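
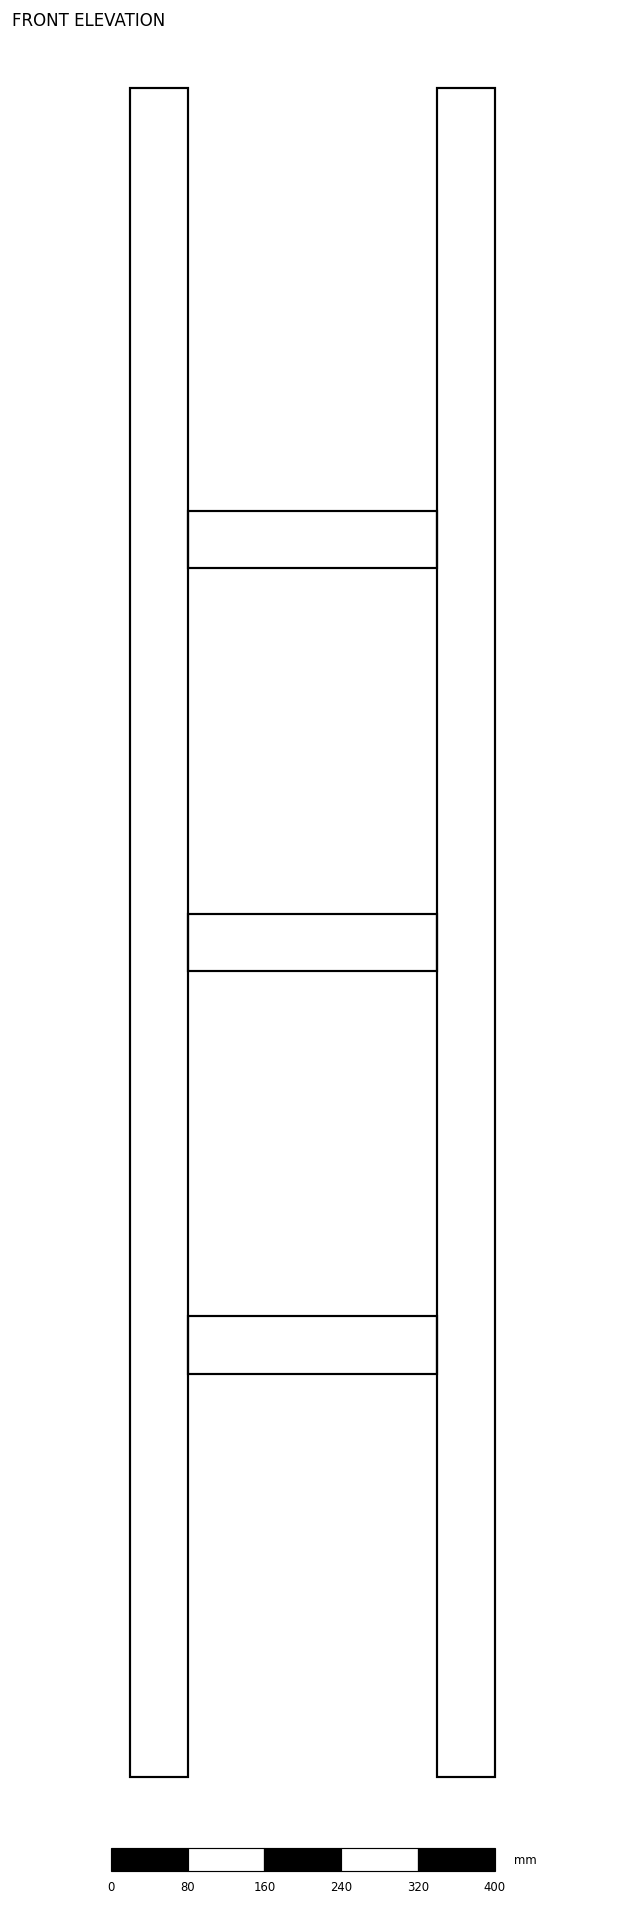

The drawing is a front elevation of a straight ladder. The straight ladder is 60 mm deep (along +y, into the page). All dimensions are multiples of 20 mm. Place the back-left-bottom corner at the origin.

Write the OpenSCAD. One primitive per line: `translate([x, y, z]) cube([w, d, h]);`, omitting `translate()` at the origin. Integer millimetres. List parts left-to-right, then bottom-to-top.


cube([60, 60, 1760]);
translate([60, 0, 420]) cube([260, 60, 60]);
translate([60, 0, 840]) cube([260, 60, 60]);
translate([60, 0, 1260]) cube([260, 60, 60]);
translate([320, 0, 0]) cube([60, 60, 1760]);


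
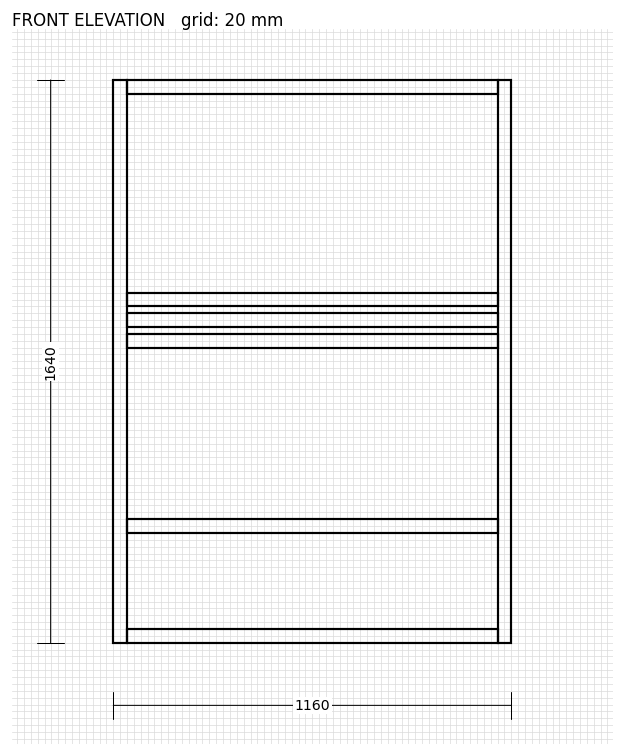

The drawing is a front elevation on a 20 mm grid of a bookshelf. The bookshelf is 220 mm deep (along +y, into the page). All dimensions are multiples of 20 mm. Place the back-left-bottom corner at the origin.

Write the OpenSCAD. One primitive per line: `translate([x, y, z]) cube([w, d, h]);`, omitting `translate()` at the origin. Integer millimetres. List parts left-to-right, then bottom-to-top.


cube([40, 220, 1640]);
translate([40, 0, 0]) cube([1080, 220, 40]);
translate([40, 0, 320]) cube([1080, 220, 40]);
translate([40, 0, 860]) cube([1080, 220, 40]);
translate([40, 0, 920]) cube([1080, 220, 40]);
translate([40, 0, 980]) cube([1080, 220, 40]);
translate([40, 0, 1600]) cube([1080, 220, 40]);
translate([1120, 0, 0]) cube([40, 220, 1640]);


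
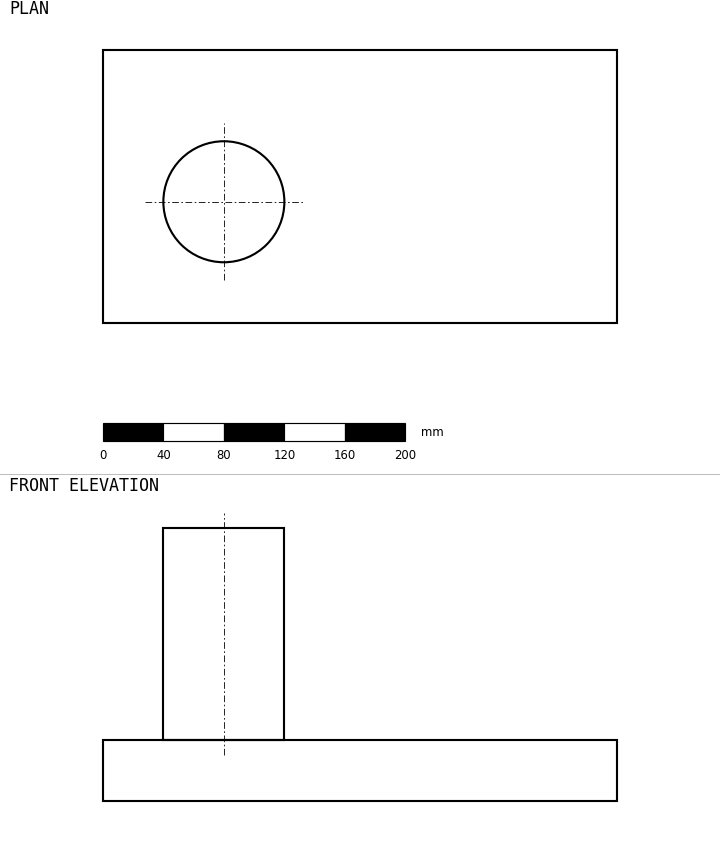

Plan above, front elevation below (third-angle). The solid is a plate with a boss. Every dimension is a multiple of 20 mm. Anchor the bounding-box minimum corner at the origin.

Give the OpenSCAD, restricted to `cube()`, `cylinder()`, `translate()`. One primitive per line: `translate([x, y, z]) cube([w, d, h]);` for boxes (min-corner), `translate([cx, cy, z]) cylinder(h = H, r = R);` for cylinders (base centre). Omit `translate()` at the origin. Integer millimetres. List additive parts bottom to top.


cube([340, 180, 40]);
translate([80, 80, 40]) cylinder(h = 140, r = 40);


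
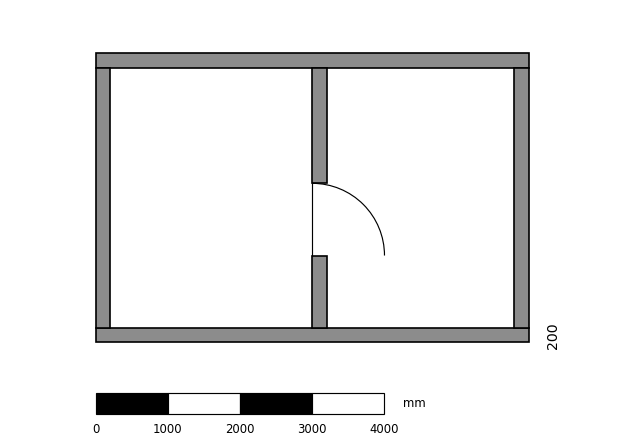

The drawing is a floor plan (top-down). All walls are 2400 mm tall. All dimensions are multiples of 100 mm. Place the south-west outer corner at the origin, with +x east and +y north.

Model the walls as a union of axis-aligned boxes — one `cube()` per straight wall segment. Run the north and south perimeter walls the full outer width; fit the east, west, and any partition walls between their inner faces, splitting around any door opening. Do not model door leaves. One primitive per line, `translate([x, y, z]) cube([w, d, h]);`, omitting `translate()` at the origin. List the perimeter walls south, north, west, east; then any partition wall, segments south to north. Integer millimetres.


cube([6000, 200, 2400]);
translate([0, 3800, 0]) cube([6000, 200, 2400]);
translate([0, 200, 0]) cube([200, 3600, 2400]);
translate([5800, 200, 0]) cube([200, 3600, 2400]);
translate([3000, 200, 0]) cube([200, 1000, 2400]);
translate([3000, 2200, 0]) cube([200, 1600, 2400]);


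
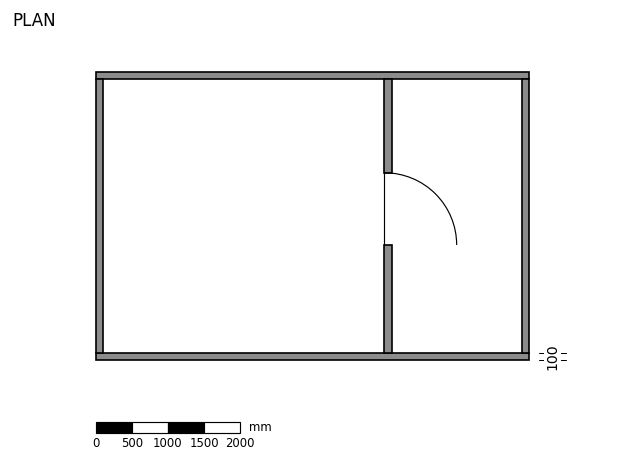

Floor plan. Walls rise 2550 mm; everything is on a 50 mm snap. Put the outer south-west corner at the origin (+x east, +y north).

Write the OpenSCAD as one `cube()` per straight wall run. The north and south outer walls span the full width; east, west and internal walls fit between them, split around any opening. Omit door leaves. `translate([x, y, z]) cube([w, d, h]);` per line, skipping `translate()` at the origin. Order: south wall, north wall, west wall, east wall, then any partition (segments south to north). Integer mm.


cube([6000, 100, 2550]);
translate([0, 3900, 0]) cube([6000, 100, 2550]);
translate([0, 100, 0]) cube([100, 3800, 2550]);
translate([5900, 100, 0]) cube([100, 3800, 2550]);
translate([4000, 100, 0]) cube([100, 1500, 2550]);
translate([4000, 2600, 0]) cube([100, 1300, 2550]);


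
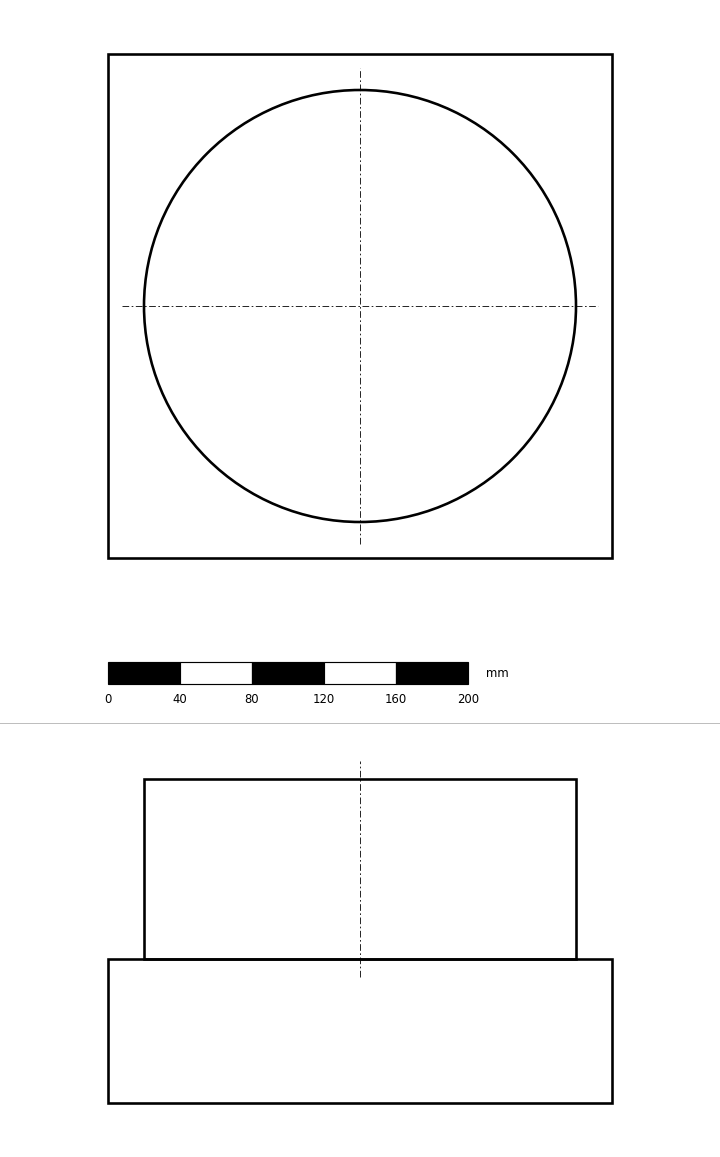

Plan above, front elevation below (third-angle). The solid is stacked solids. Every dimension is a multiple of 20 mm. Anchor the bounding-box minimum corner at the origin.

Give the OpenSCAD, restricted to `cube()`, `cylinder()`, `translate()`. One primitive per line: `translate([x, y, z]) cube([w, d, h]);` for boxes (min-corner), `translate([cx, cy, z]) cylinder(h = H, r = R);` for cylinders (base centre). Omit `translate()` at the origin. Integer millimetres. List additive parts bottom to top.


cube([280, 280, 80]);
translate([140, 140, 80]) cylinder(h = 100, r = 120);


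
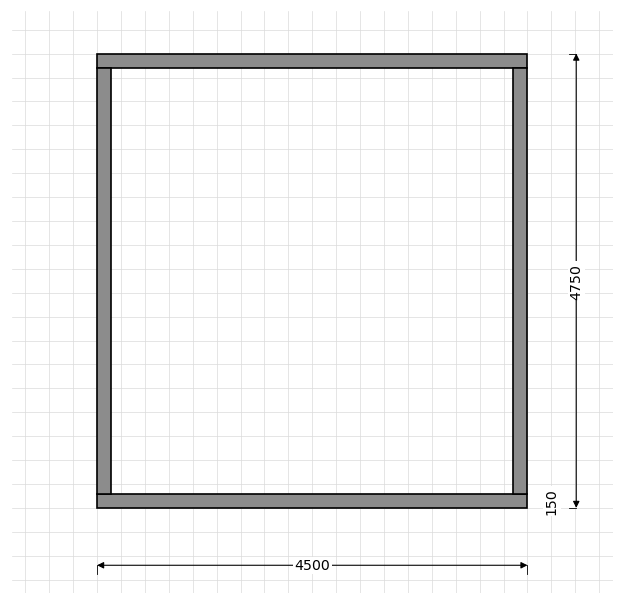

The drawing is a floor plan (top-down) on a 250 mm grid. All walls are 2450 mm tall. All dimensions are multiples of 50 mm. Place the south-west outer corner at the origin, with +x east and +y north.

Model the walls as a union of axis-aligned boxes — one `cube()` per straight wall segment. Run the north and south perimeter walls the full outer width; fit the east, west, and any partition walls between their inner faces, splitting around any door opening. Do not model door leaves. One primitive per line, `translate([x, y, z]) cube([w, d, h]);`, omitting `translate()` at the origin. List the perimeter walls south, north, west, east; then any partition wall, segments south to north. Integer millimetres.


cube([4500, 150, 2450]);
translate([0, 4600, 0]) cube([4500, 150, 2450]);
translate([0, 150, 0]) cube([150, 4450, 2450]);
translate([4350, 150, 0]) cube([150, 4450, 2450]);


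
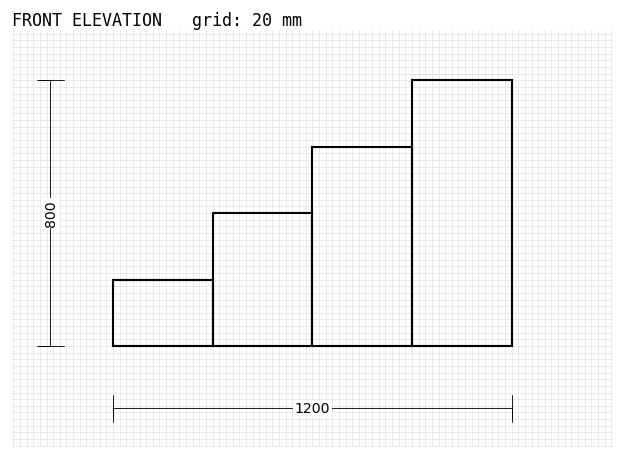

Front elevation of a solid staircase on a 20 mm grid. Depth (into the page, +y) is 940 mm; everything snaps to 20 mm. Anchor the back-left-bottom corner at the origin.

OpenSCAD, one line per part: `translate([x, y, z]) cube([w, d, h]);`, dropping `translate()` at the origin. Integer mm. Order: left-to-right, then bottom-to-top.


cube([300, 940, 200]);
translate([300, 0, 0]) cube([300, 940, 400]);
translate([600, 0, 0]) cube([300, 940, 600]);
translate([900, 0, 0]) cube([300, 940, 800]);


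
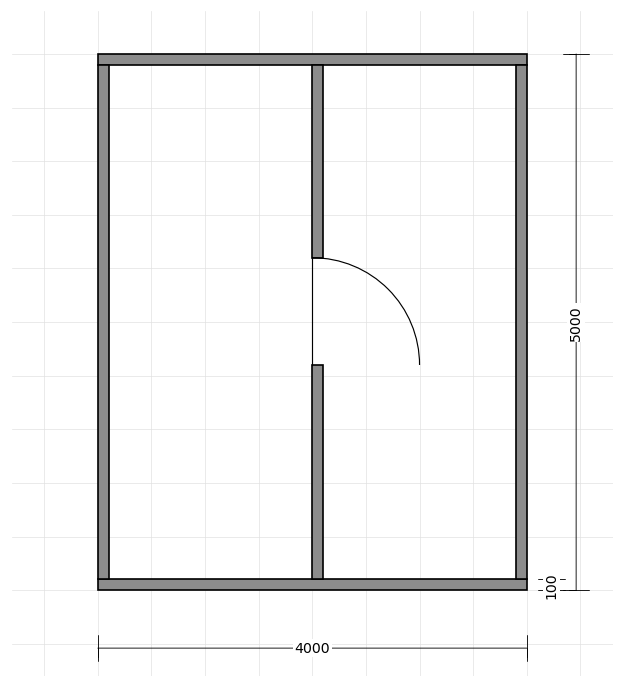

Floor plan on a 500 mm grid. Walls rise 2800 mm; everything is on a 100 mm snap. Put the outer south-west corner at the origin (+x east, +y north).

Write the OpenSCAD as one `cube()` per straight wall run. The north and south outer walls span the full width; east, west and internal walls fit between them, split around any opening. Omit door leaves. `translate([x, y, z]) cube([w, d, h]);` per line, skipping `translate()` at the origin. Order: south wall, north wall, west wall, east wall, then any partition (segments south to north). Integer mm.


cube([4000, 100, 2800]);
translate([0, 4900, 0]) cube([4000, 100, 2800]);
translate([0, 100, 0]) cube([100, 4800, 2800]);
translate([3900, 100, 0]) cube([100, 4800, 2800]);
translate([2000, 100, 0]) cube([100, 2000, 2800]);
translate([2000, 3100, 0]) cube([100, 1800, 2800]);


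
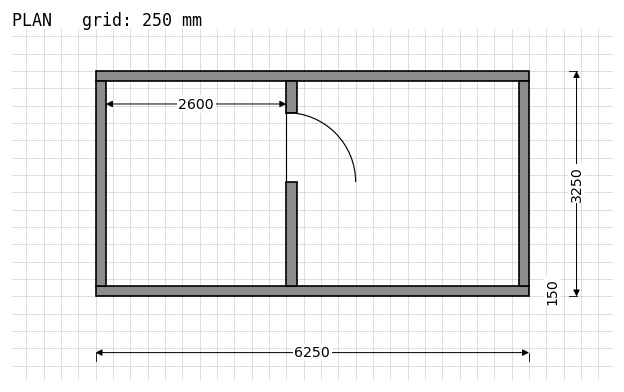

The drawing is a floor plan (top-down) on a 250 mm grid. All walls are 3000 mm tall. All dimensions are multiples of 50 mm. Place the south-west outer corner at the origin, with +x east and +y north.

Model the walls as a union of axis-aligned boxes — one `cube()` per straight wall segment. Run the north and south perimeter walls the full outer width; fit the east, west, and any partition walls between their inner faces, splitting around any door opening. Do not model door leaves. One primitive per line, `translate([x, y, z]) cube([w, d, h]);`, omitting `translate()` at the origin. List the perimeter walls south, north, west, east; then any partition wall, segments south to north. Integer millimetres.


cube([6250, 150, 3000]);
translate([0, 3100, 0]) cube([6250, 150, 3000]);
translate([0, 150, 0]) cube([150, 2950, 3000]);
translate([6100, 150, 0]) cube([150, 2950, 3000]);
translate([2750, 150, 0]) cube([150, 1500, 3000]);
translate([2750, 2650, 0]) cube([150, 450, 3000]);


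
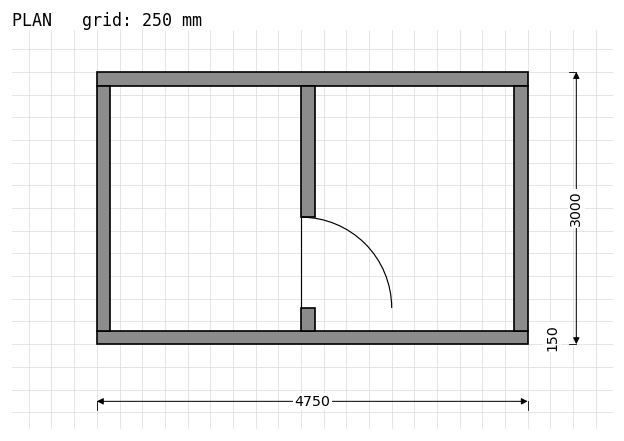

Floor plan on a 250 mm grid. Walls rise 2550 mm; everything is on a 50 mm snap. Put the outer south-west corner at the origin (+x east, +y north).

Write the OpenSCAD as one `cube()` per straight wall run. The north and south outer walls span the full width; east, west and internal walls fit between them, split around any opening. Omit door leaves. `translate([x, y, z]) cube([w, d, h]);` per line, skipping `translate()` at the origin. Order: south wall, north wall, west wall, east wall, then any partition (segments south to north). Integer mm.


cube([4750, 150, 2550]);
translate([0, 2850, 0]) cube([4750, 150, 2550]);
translate([0, 150, 0]) cube([150, 2700, 2550]);
translate([4600, 150, 0]) cube([150, 2700, 2550]);
translate([2250, 150, 0]) cube([150, 250, 2550]);
translate([2250, 1400, 0]) cube([150, 1450, 2550]);


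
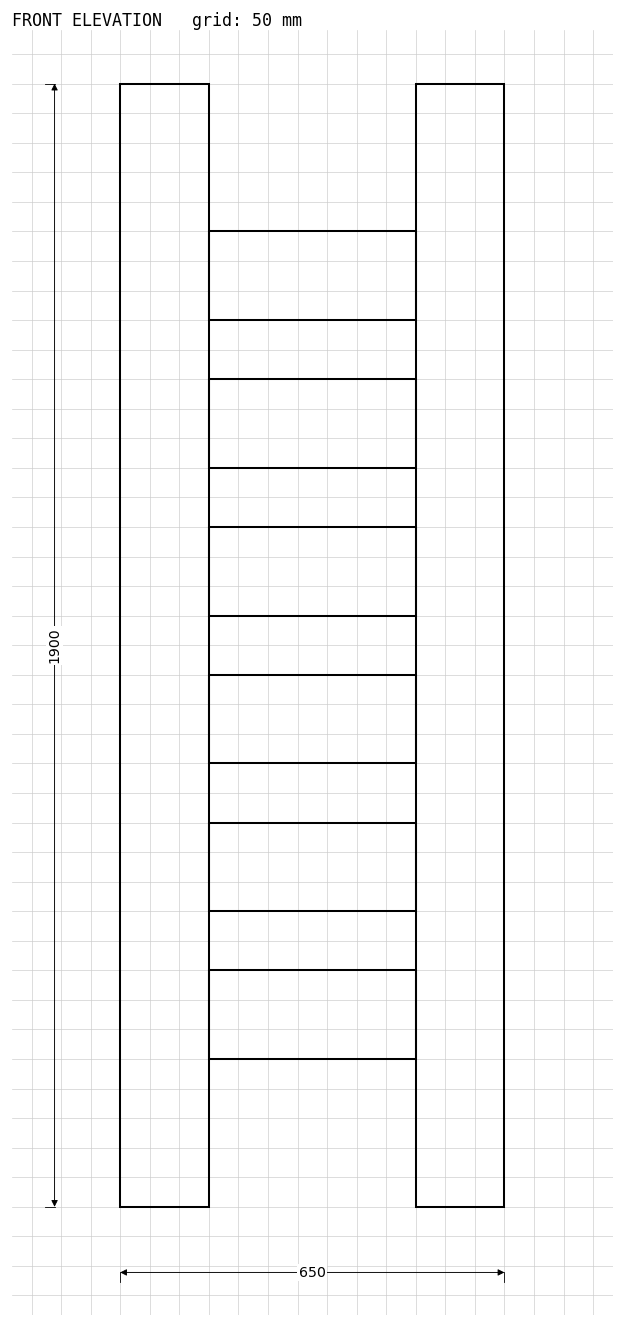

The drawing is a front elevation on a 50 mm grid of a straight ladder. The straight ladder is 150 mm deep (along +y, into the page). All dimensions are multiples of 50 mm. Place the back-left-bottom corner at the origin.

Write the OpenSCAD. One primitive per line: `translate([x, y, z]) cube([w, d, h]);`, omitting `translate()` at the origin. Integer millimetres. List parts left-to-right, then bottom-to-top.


cube([150, 150, 1900]);
translate([150, 0, 250]) cube([350, 150, 150]);
translate([150, 0, 500]) cube([350, 150, 150]);
translate([150, 0, 750]) cube([350, 150, 150]);
translate([150, 0, 1000]) cube([350, 150, 150]);
translate([150, 0, 1250]) cube([350, 150, 150]);
translate([150, 0, 1500]) cube([350, 150, 150]);
translate([500, 0, 0]) cube([150, 150, 1900]);


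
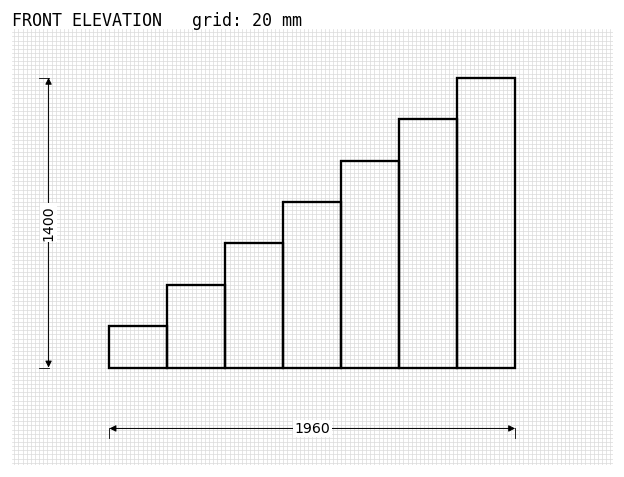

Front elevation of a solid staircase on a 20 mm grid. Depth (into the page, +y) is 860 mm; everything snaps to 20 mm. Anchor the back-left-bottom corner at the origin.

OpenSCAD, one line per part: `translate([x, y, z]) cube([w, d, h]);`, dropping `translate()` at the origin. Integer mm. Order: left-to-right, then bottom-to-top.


cube([280, 860, 200]);
translate([280, 0, 0]) cube([280, 860, 400]);
translate([560, 0, 0]) cube([280, 860, 600]);
translate([840, 0, 0]) cube([280, 860, 800]);
translate([1120, 0, 0]) cube([280, 860, 1000]);
translate([1400, 0, 0]) cube([280, 860, 1200]);
translate([1680, 0, 0]) cube([280, 860, 1400]);


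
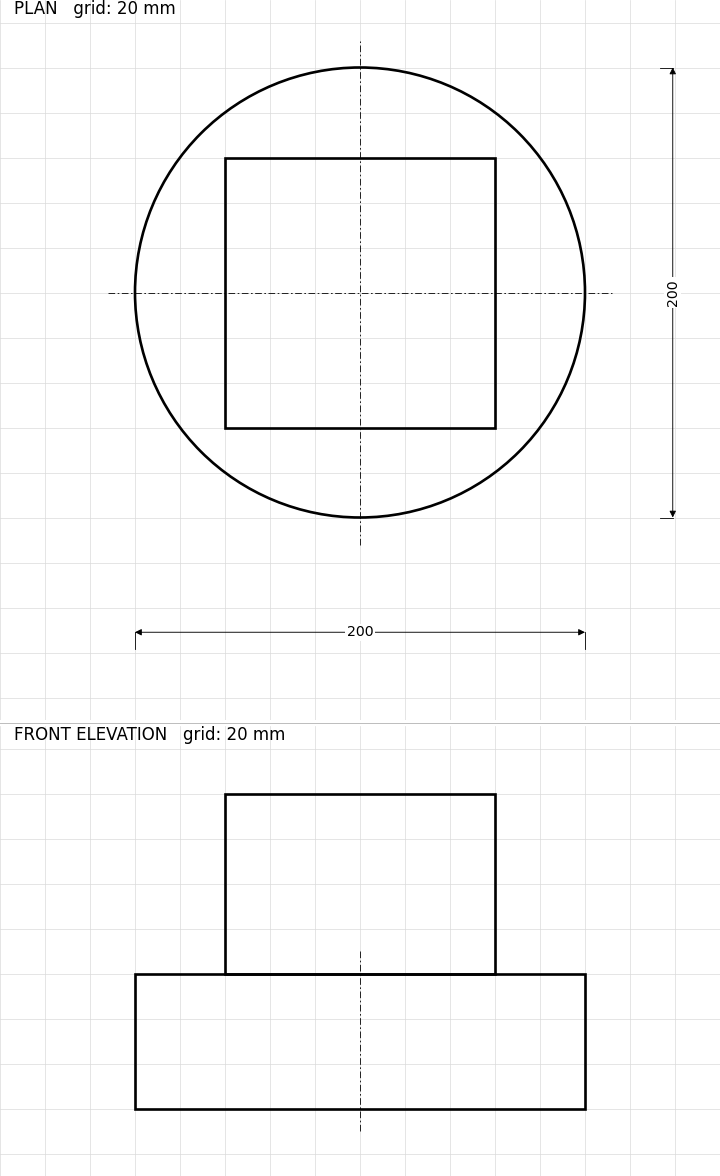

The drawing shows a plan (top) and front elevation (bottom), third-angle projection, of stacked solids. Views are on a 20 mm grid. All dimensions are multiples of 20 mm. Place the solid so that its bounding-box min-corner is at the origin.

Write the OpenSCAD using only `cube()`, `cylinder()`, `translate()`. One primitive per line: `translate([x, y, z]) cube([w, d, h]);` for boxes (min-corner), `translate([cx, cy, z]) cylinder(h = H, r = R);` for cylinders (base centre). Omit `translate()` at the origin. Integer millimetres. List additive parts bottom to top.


translate([100, 100, 0]) cylinder(h = 60, r = 100);
translate([40, 40, 60]) cube([120, 120, 80]);


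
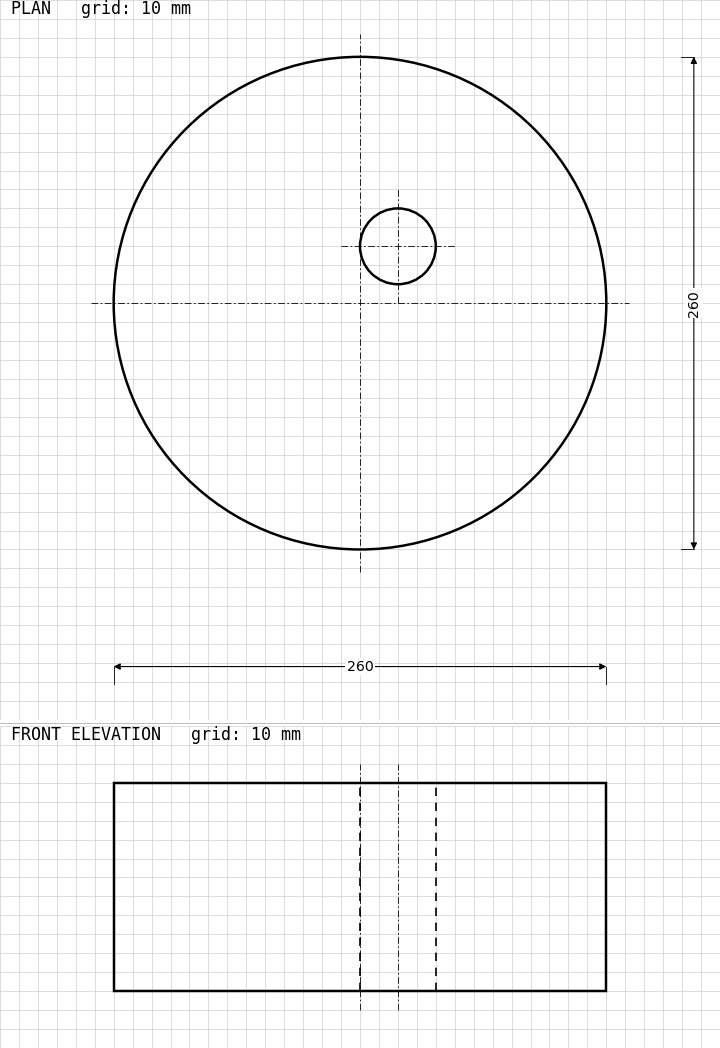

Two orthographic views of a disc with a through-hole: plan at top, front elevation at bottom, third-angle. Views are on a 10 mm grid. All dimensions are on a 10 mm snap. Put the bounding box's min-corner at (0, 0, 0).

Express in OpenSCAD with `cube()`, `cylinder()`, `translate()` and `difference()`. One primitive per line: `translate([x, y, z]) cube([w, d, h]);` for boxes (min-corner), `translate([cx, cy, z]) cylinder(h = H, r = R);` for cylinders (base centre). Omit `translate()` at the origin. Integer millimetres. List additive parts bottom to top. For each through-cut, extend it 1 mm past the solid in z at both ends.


difference() {
  translate([130, 130, 0]) cylinder(h = 110, r = 130);
  translate([150, 160, -1]) cylinder(h = 112, r = 20);
}


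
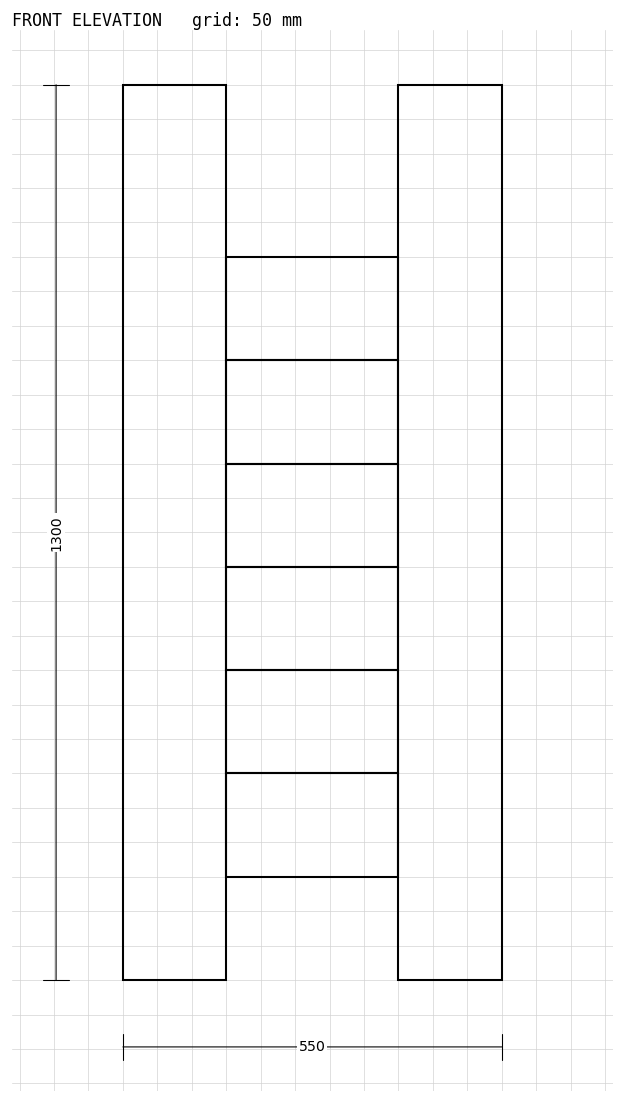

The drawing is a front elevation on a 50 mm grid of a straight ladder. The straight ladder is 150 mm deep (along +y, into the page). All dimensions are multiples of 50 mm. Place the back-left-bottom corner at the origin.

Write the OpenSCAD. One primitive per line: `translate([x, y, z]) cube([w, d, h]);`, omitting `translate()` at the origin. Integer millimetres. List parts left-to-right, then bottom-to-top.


cube([150, 150, 1300]);
translate([150, 0, 150]) cube([250, 150, 150]);
translate([150, 0, 300]) cube([250, 150, 150]);
translate([150, 0, 450]) cube([250, 150, 150]);
translate([150, 0, 600]) cube([250, 150, 150]);
translate([150, 0, 750]) cube([250, 150, 150]);
translate([150, 0, 900]) cube([250, 150, 150]);
translate([400, 0, 0]) cube([150, 150, 1300]);


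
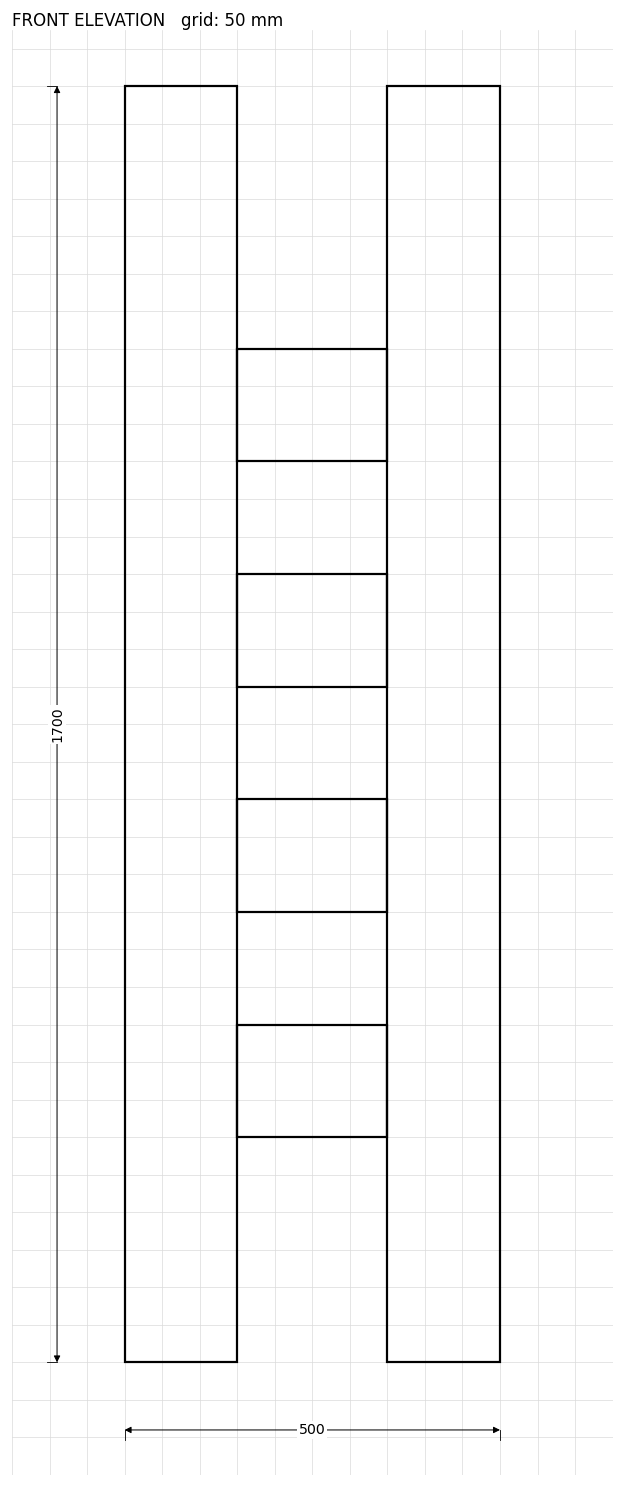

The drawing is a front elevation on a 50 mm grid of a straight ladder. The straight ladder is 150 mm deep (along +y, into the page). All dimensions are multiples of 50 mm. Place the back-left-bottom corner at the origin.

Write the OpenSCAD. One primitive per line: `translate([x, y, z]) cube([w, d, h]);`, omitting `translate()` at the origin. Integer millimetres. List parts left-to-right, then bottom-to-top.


cube([150, 150, 1700]);
translate([150, 0, 300]) cube([200, 150, 150]);
translate([150, 0, 600]) cube([200, 150, 150]);
translate([150, 0, 900]) cube([200, 150, 150]);
translate([150, 0, 1200]) cube([200, 150, 150]);
translate([350, 0, 0]) cube([150, 150, 1700]);


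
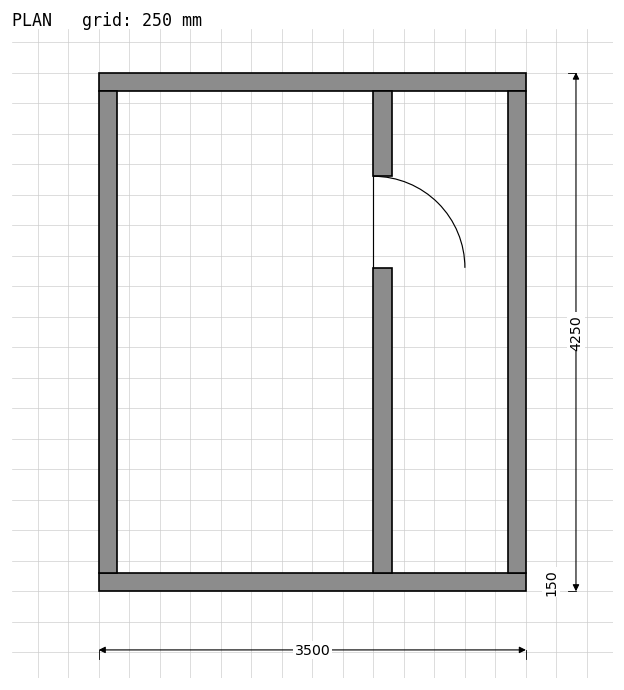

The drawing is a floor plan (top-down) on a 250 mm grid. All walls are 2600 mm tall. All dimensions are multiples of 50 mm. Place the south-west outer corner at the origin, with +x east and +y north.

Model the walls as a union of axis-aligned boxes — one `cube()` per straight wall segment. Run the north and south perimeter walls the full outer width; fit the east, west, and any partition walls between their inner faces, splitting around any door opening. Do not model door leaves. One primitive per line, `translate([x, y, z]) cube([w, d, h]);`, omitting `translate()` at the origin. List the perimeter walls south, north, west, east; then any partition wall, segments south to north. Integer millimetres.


cube([3500, 150, 2600]);
translate([0, 4100, 0]) cube([3500, 150, 2600]);
translate([0, 150, 0]) cube([150, 3950, 2600]);
translate([3350, 150, 0]) cube([150, 3950, 2600]);
translate([2250, 150, 0]) cube([150, 2500, 2600]);
translate([2250, 3400, 0]) cube([150, 700, 2600]);


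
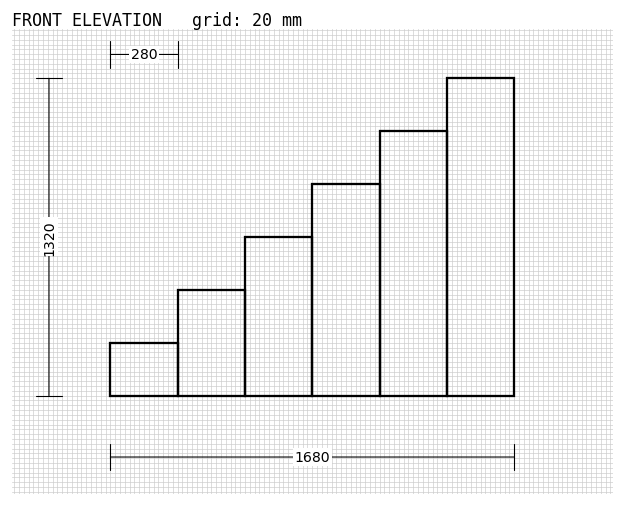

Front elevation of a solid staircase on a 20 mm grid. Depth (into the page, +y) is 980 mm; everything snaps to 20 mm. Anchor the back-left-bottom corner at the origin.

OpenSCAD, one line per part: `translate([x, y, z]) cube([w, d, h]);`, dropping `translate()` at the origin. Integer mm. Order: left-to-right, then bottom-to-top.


cube([280, 980, 220]);
translate([280, 0, 0]) cube([280, 980, 440]);
translate([560, 0, 0]) cube([280, 980, 660]);
translate([840, 0, 0]) cube([280, 980, 880]);
translate([1120, 0, 0]) cube([280, 980, 1100]);
translate([1400, 0, 0]) cube([280, 980, 1320]);


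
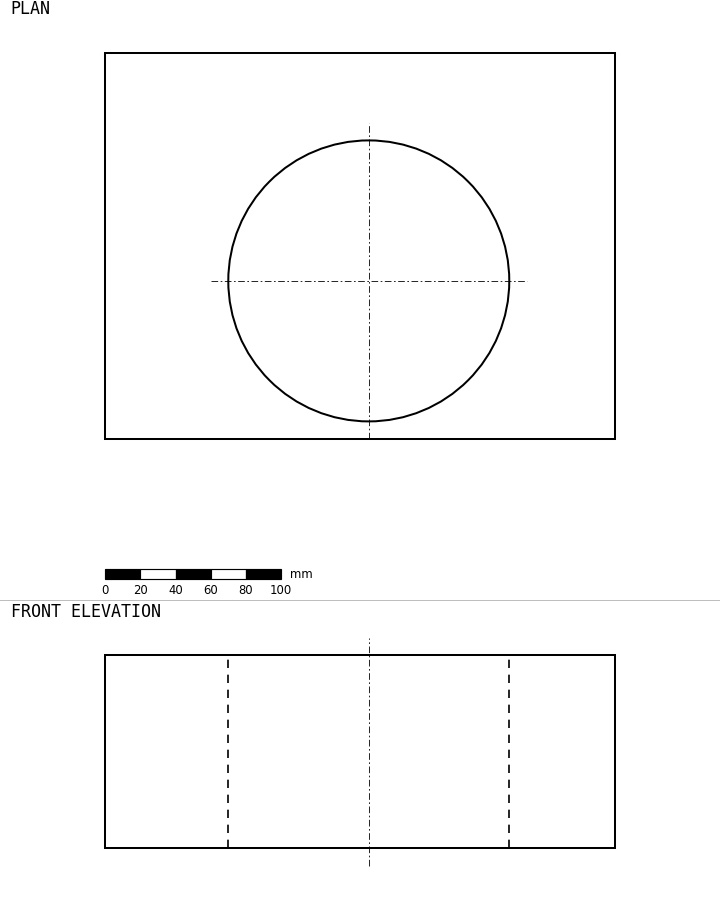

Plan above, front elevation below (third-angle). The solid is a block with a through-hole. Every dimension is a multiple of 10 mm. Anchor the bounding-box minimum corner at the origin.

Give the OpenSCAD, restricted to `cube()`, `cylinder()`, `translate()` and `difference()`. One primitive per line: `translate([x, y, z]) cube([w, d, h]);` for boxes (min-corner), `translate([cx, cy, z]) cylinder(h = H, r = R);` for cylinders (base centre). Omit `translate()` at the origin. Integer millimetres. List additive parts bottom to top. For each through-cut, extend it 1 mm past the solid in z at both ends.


difference() {
  cube([290, 220, 110]);
  translate([150, 90, -1]) cylinder(h = 112, r = 80);
}


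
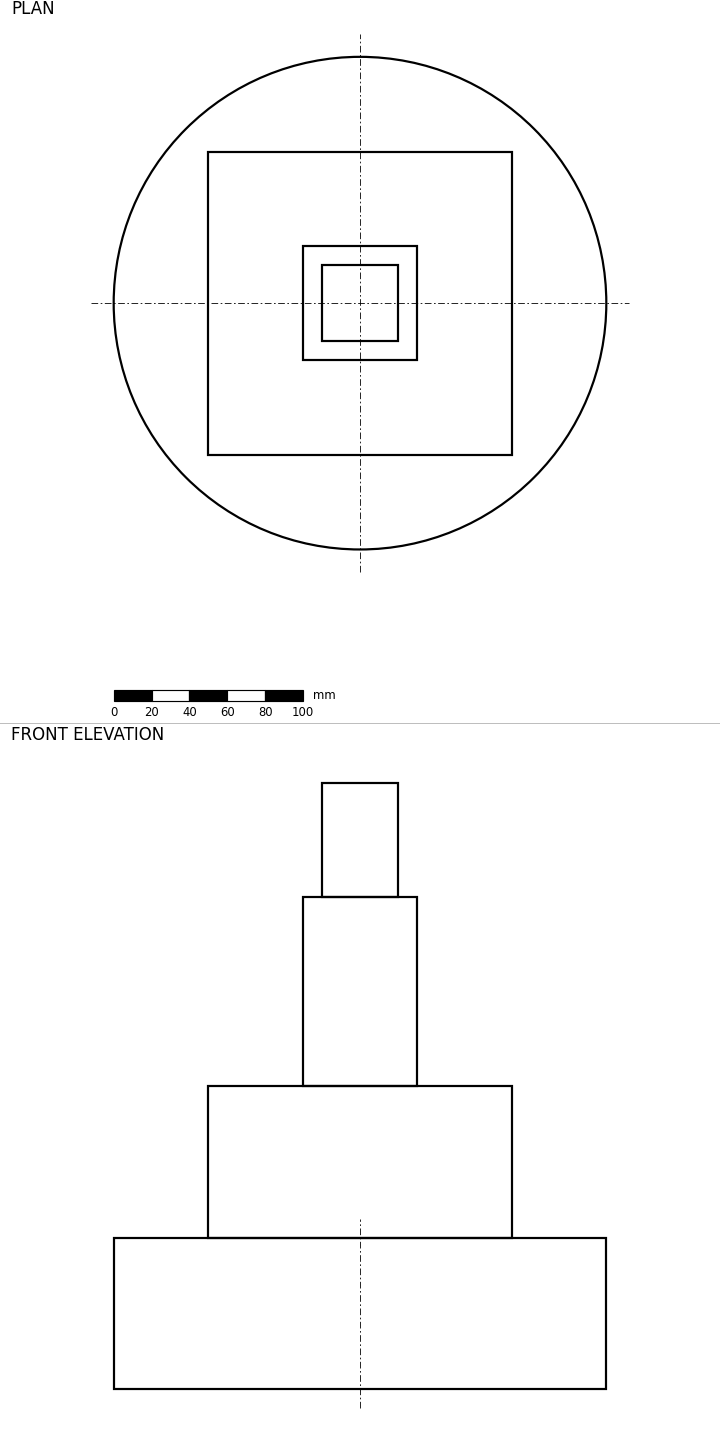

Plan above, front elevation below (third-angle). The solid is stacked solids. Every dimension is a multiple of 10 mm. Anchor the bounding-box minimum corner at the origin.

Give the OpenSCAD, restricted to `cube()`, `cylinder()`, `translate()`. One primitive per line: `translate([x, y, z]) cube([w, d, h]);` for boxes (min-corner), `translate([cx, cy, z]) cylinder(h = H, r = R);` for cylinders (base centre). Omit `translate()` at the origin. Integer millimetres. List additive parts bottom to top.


translate([130, 130, 0]) cylinder(h = 80, r = 130);
translate([50, 50, 80]) cube([160, 160, 80]);
translate([100, 100, 160]) cube([60, 60, 100]);
translate([110, 110, 260]) cube([40, 40, 60]);


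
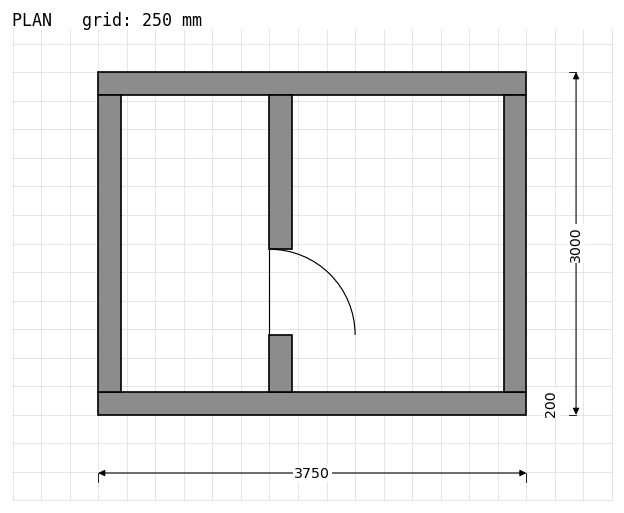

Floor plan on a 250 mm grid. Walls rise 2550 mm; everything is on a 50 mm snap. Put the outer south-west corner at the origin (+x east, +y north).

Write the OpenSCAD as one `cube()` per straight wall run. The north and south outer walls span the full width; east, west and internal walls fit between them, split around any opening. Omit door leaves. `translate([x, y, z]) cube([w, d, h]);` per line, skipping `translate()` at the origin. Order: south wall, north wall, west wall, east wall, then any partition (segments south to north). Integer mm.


cube([3750, 200, 2550]);
translate([0, 2800, 0]) cube([3750, 200, 2550]);
translate([0, 200, 0]) cube([200, 2600, 2550]);
translate([3550, 200, 0]) cube([200, 2600, 2550]);
translate([1500, 200, 0]) cube([200, 500, 2550]);
translate([1500, 1450, 0]) cube([200, 1350, 2550]);


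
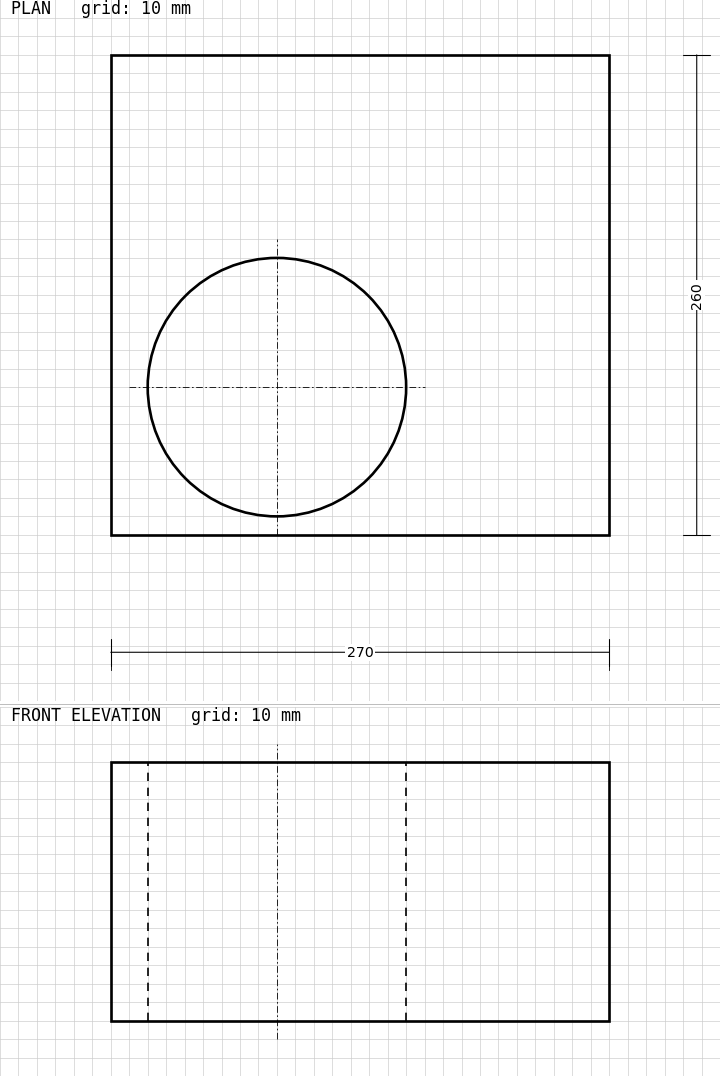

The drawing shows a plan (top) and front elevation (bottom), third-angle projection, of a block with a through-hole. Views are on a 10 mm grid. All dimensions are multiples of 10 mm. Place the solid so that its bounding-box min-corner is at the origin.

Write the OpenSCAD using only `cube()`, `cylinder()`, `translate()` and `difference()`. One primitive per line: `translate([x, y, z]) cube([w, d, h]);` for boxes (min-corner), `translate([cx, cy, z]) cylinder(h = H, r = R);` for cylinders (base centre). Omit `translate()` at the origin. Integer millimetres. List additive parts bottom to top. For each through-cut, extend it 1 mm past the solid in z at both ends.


difference() {
  cube([270, 260, 140]);
  translate([90, 80, -1]) cylinder(h = 142, r = 70);
}


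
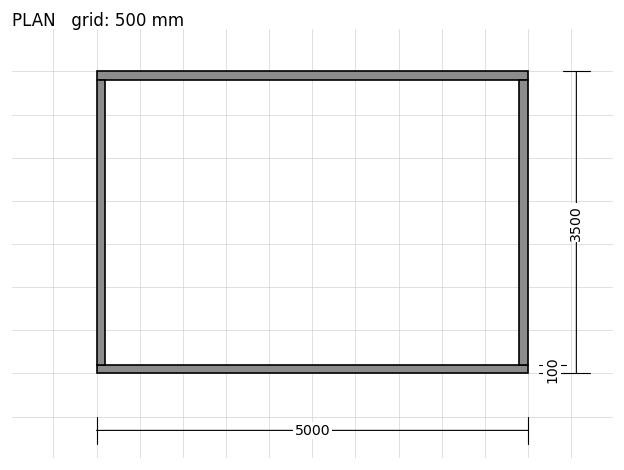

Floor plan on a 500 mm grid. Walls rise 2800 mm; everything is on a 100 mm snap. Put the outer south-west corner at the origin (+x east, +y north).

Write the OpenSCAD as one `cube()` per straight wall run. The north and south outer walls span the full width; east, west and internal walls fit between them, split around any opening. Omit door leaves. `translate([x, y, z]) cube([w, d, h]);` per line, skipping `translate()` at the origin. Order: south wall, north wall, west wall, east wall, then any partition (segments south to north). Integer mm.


cube([5000, 100, 2800]);
translate([0, 3400, 0]) cube([5000, 100, 2800]);
translate([0, 100, 0]) cube([100, 3300, 2800]);
translate([4900, 100, 0]) cube([100, 3300, 2800]);


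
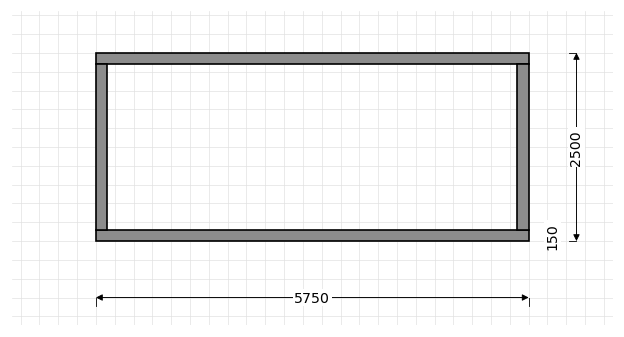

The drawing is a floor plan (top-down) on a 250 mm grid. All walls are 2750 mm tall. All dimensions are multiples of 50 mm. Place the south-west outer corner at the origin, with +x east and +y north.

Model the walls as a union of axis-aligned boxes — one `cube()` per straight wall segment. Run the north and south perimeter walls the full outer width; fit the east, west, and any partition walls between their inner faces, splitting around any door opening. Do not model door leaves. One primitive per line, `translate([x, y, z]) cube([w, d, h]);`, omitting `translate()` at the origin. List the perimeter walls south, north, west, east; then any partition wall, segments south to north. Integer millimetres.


cube([5750, 150, 2750]);
translate([0, 2350, 0]) cube([5750, 150, 2750]);
translate([0, 150, 0]) cube([150, 2200, 2750]);
translate([5600, 150, 0]) cube([150, 2200, 2750]);


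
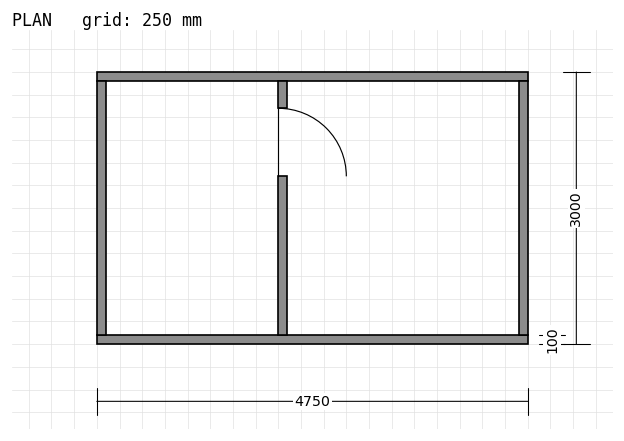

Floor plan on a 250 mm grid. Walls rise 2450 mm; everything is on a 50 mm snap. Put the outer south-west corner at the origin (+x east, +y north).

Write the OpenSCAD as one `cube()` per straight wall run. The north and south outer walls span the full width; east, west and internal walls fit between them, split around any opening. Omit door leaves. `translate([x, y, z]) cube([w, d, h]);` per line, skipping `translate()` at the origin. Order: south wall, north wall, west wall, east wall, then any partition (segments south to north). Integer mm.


cube([4750, 100, 2450]);
translate([0, 2900, 0]) cube([4750, 100, 2450]);
translate([0, 100, 0]) cube([100, 2800, 2450]);
translate([4650, 100, 0]) cube([100, 2800, 2450]);
translate([2000, 100, 0]) cube([100, 1750, 2450]);
translate([2000, 2600, 0]) cube([100, 300, 2450]);


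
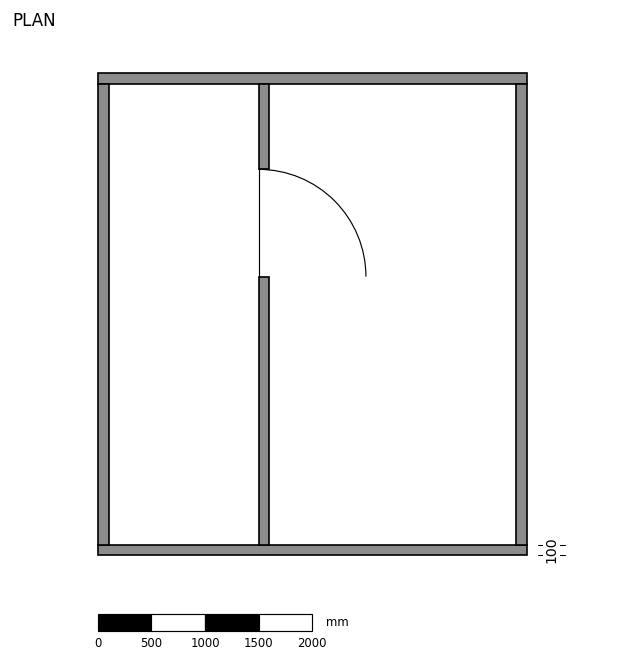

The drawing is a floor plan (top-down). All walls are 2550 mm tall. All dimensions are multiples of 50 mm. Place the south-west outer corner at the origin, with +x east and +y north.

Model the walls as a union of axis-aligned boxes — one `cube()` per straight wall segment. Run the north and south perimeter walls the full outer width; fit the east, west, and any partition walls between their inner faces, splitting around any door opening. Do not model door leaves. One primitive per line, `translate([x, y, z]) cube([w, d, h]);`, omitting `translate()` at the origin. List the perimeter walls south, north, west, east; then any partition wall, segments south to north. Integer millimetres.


cube([4000, 100, 2550]);
translate([0, 4400, 0]) cube([4000, 100, 2550]);
translate([0, 100, 0]) cube([100, 4300, 2550]);
translate([3900, 100, 0]) cube([100, 4300, 2550]);
translate([1500, 100, 0]) cube([100, 2500, 2550]);
translate([1500, 3600, 0]) cube([100, 800, 2550]);


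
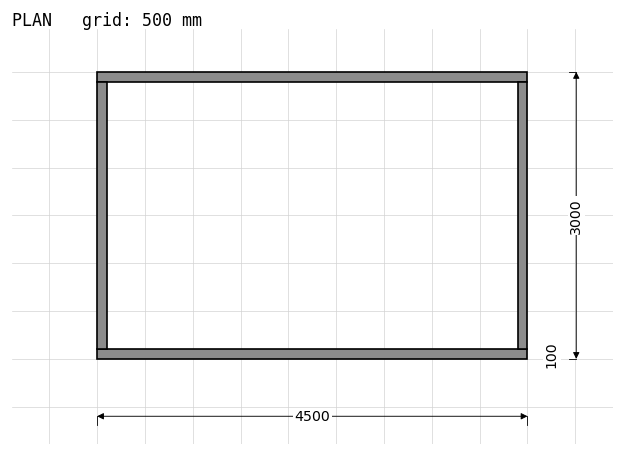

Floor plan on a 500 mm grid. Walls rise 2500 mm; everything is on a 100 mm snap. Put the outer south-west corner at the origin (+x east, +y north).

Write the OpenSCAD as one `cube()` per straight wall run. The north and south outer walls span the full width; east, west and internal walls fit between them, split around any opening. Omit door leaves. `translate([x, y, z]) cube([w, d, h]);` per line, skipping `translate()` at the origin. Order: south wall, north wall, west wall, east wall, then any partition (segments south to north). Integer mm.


cube([4500, 100, 2500]);
translate([0, 2900, 0]) cube([4500, 100, 2500]);
translate([0, 100, 0]) cube([100, 2800, 2500]);
translate([4400, 100, 0]) cube([100, 2800, 2500]);


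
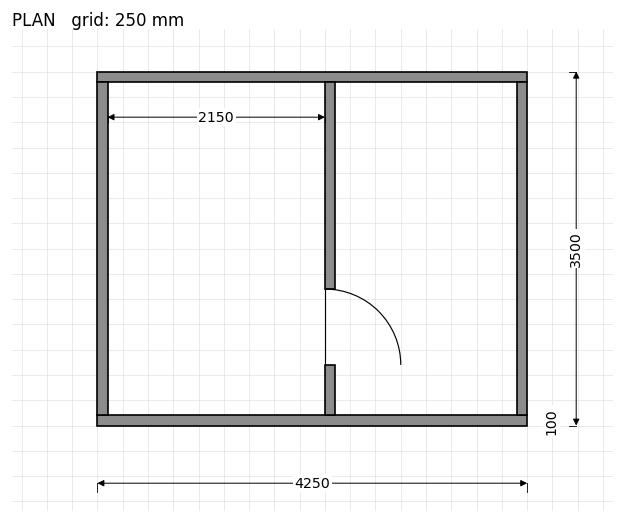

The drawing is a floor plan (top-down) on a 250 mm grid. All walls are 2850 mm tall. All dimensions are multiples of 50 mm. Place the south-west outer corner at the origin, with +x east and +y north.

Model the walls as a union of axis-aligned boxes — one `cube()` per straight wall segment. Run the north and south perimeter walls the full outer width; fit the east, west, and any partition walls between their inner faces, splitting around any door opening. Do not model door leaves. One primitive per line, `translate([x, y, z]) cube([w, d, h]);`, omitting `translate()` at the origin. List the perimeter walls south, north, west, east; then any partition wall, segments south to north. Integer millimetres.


cube([4250, 100, 2850]);
translate([0, 3400, 0]) cube([4250, 100, 2850]);
translate([0, 100, 0]) cube([100, 3300, 2850]);
translate([4150, 100, 0]) cube([100, 3300, 2850]);
translate([2250, 100, 0]) cube([100, 500, 2850]);
translate([2250, 1350, 0]) cube([100, 2050, 2850]);


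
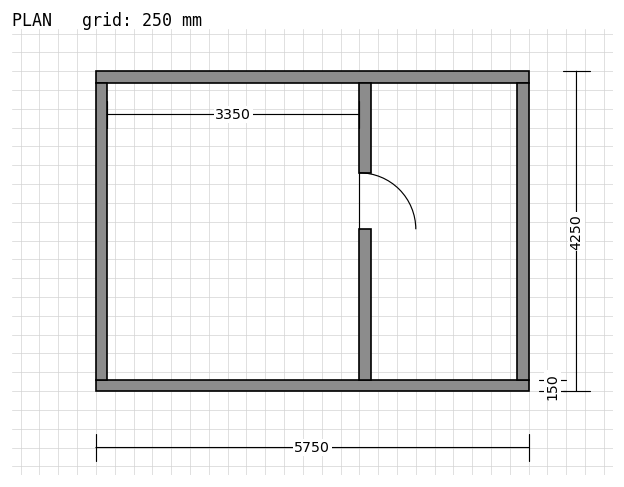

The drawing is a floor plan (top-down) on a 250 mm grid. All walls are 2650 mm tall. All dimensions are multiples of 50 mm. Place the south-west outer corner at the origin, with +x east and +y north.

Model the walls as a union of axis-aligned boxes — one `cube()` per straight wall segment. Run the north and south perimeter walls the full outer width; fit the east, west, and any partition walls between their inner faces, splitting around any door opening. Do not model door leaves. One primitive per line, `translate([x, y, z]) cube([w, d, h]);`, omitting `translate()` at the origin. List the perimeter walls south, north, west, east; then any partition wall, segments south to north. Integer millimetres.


cube([5750, 150, 2650]);
translate([0, 4100, 0]) cube([5750, 150, 2650]);
translate([0, 150, 0]) cube([150, 3950, 2650]);
translate([5600, 150, 0]) cube([150, 3950, 2650]);
translate([3500, 150, 0]) cube([150, 2000, 2650]);
translate([3500, 2900, 0]) cube([150, 1200, 2650]);


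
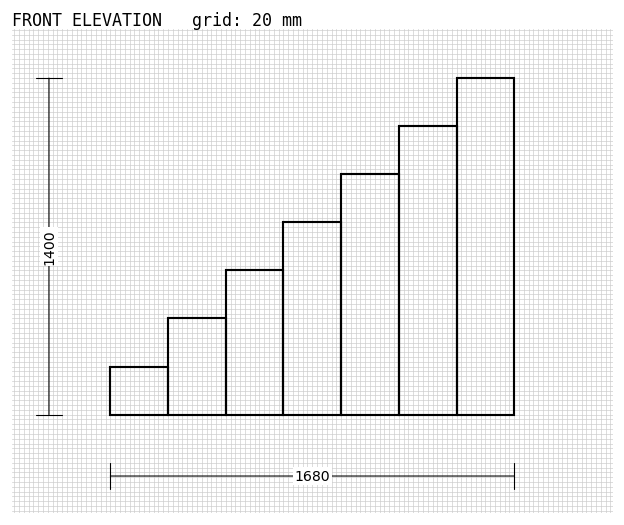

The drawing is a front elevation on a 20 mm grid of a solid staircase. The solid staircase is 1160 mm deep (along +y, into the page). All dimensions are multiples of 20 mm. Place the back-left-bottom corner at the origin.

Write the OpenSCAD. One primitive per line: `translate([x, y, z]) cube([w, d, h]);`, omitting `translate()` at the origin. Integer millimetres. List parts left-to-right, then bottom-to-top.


cube([240, 1160, 200]);
translate([240, 0, 0]) cube([240, 1160, 400]);
translate([480, 0, 0]) cube([240, 1160, 600]);
translate([720, 0, 0]) cube([240, 1160, 800]);
translate([960, 0, 0]) cube([240, 1160, 1000]);
translate([1200, 0, 0]) cube([240, 1160, 1200]);
translate([1440, 0, 0]) cube([240, 1160, 1400]);


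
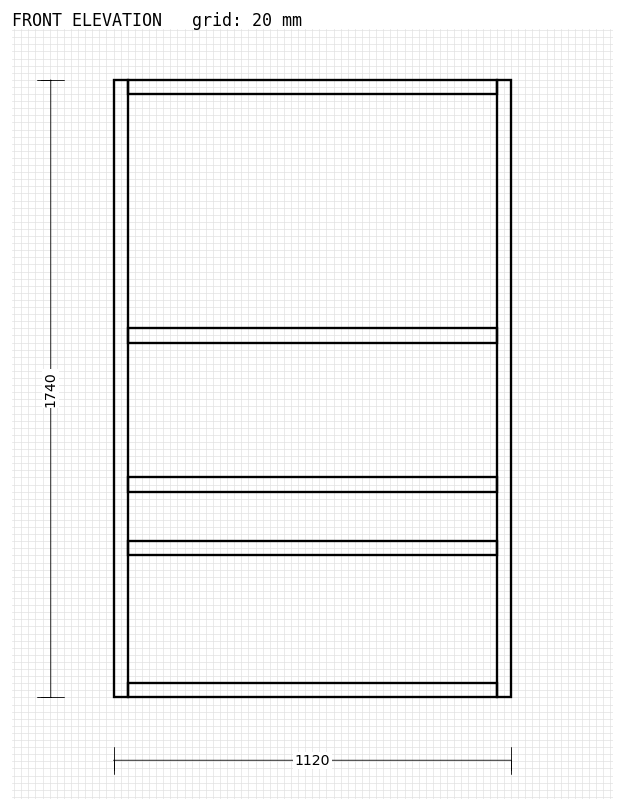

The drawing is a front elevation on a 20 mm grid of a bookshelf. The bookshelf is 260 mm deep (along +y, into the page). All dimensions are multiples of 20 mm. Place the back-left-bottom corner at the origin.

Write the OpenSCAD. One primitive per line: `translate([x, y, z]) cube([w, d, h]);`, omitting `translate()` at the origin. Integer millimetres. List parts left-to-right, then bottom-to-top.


cube([40, 260, 1740]);
translate([40, 0, 0]) cube([1040, 260, 40]);
translate([40, 0, 400]) cube([1040, 260, 40]);
translate([40, 0, 580]) cube([1040, 260, 40]);
translate([40, 0, 1000]) cube([1040, 260, 40]);
translate([40, 0, 1700]) cube([1040, 260, 40]);
translate([1080, 0, 0]) cube([40, 260, 1740]);


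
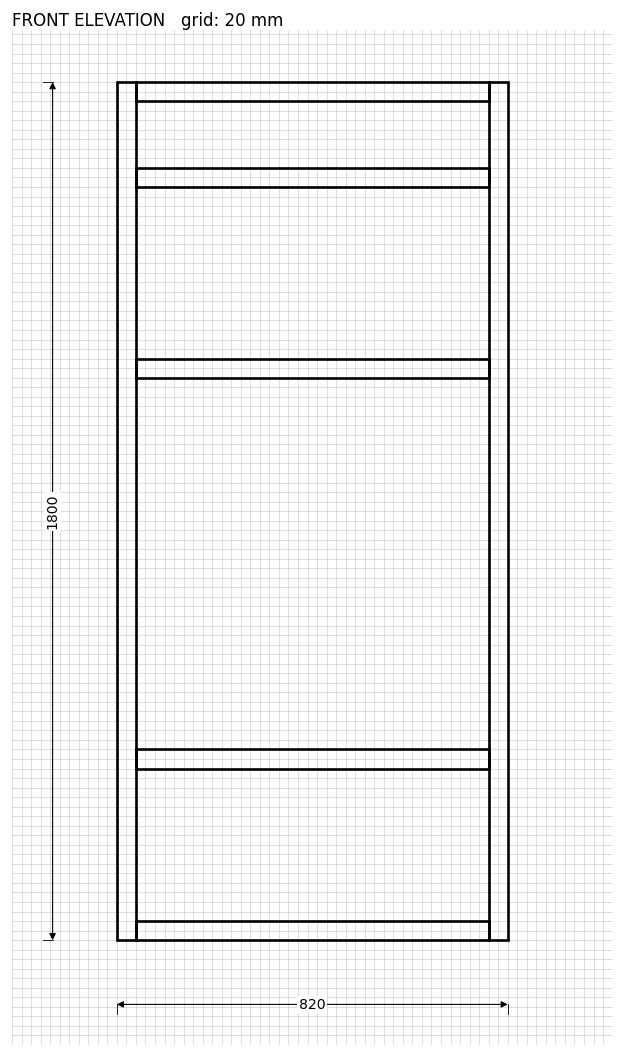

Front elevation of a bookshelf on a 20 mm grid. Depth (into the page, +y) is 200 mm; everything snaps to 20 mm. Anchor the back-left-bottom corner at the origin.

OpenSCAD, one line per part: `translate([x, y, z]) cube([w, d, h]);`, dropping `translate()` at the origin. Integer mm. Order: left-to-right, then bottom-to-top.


cube([40, 200, 1800]);
translate([40, 0, 0]) cube([740, 200, 40]);
translate([40, 0, 360]) cube([740, 200, 40]);
translate([40, 0, 1180]) cube([740, 200, 40]);
translate([40, 0, 1580]) cube([740, 200, 40]);
translate([40, 0, 1760]) cube([740, 200, 40]);
translate([780, 0, 0]) cube([40, 200, 1800]);


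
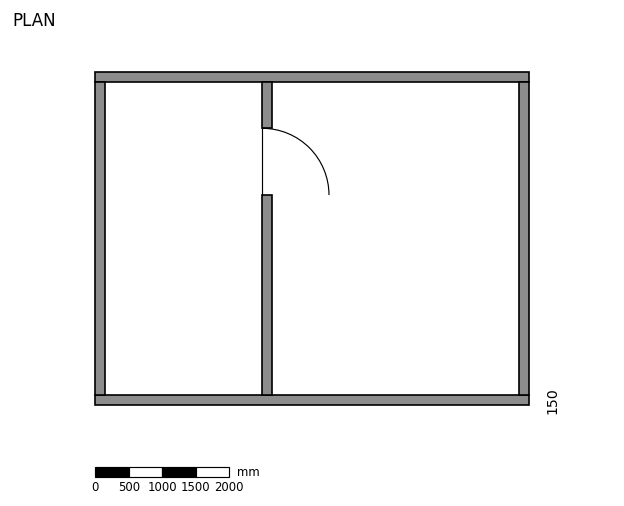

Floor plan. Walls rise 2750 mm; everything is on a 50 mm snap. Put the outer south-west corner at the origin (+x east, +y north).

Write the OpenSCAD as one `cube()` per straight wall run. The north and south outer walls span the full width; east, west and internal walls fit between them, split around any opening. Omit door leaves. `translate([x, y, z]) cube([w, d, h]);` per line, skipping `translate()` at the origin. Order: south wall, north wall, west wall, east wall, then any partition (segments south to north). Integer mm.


cube([6500, 150, 2750]);
translate([0, 4850, 0]) cube([6500, 150, 2750]);
translate([0, 150, 0]) cube([150, 4700, 2750]);
translate([6350, 150, 0]) cube([150, 4700, 2750]);
translate([2500, 150, 0]) cube([150, 3000, 2750]);
translate([2500, 4150, 0]) cube([150, 700, 2750]);


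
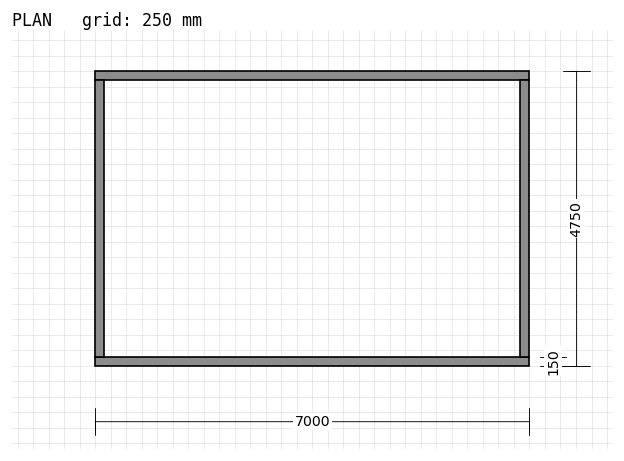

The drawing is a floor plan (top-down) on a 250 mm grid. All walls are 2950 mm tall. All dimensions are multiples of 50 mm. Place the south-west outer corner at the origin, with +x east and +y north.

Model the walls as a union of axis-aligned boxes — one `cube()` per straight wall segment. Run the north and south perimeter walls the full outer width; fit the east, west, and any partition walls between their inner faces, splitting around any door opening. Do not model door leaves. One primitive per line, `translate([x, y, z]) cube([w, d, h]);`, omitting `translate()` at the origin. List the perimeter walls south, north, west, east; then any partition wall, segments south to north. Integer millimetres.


cube([7000, 150, 2950]);
translate([0, 4600, 0]) cube([7000, 150, 2950]);
translate([0, 150, 0]) cube([150, 4450, 2950]);
translate([6850, 150, 0]) cube([150, 4450, 2950]);


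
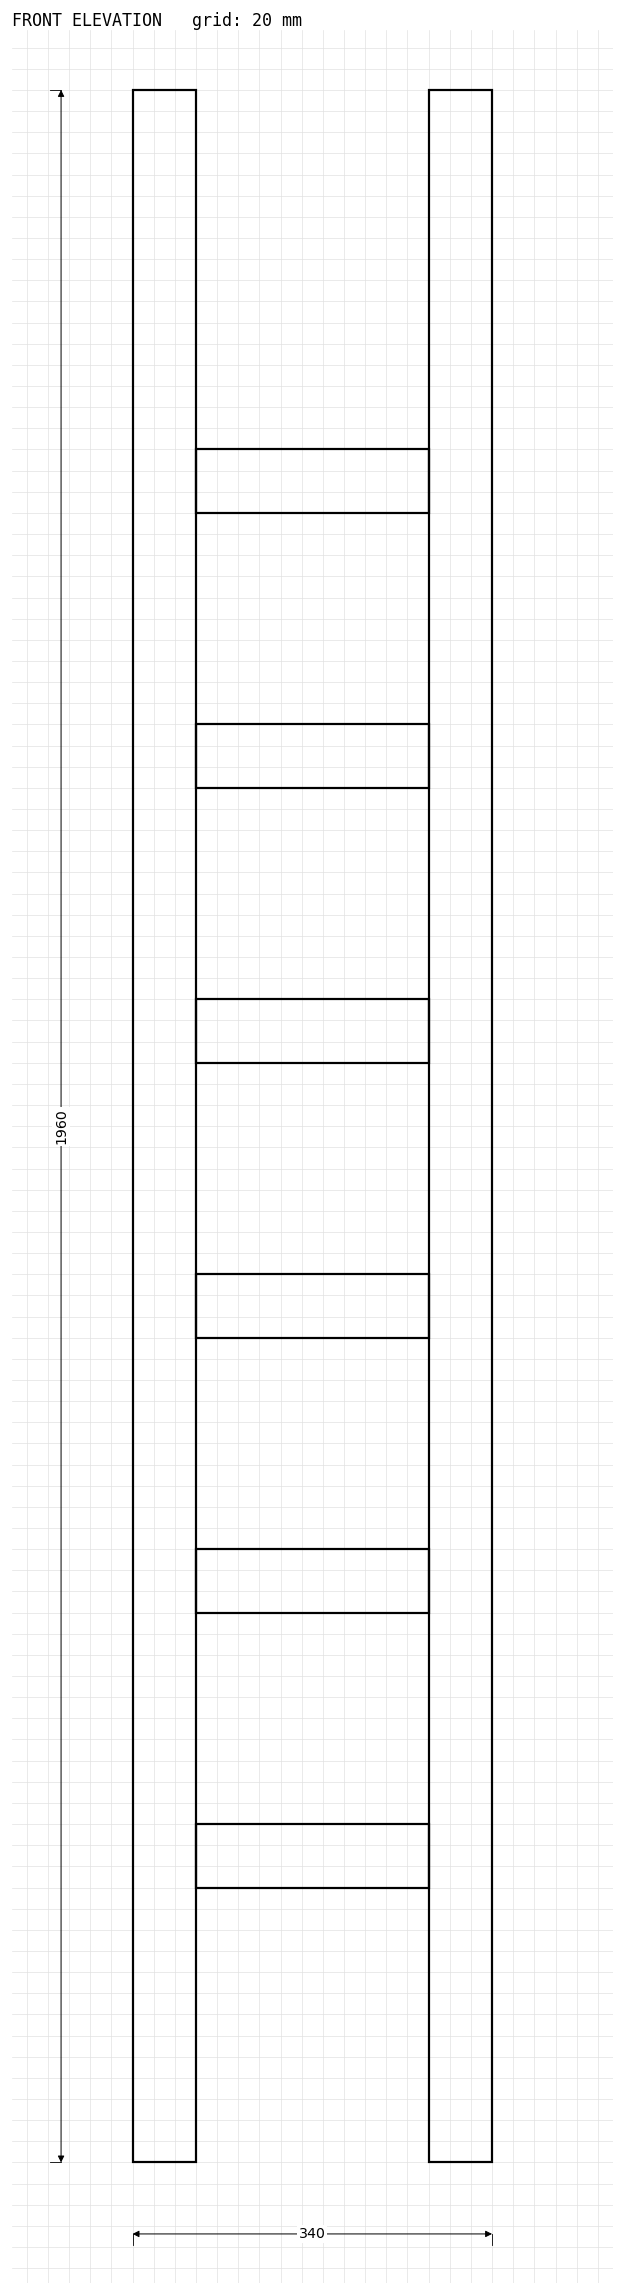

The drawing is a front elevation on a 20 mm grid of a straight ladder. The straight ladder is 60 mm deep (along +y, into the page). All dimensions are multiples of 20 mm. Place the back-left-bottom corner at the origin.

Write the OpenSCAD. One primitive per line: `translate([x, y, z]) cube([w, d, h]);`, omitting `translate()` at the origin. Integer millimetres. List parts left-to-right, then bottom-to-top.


cube([60, 60, 1960]);
translate([60, 0, 260]) cube([220, 60, 60]);
translate([60, 0, 520]) cube([220, 60, 60]);
translate([60, 0, 780]) cube([220, 60, 60]);
translate([60, 0, 1040]) cube([220, 60, 60]);
translate([60, 0, 1300]) cube([220, 60, 60]);
translate([60, 0, 1560]) cube([220, 60, 60]);
translate([280, 0, 0]) cube([60, 60, 1960]);


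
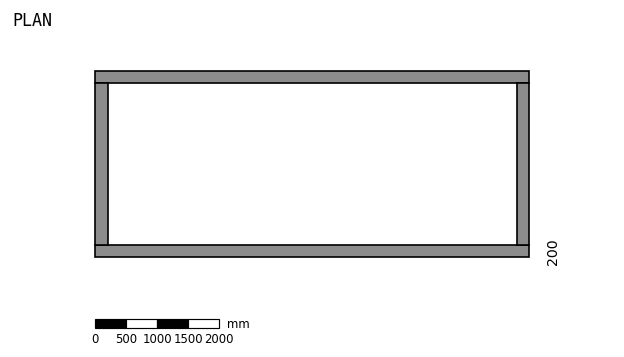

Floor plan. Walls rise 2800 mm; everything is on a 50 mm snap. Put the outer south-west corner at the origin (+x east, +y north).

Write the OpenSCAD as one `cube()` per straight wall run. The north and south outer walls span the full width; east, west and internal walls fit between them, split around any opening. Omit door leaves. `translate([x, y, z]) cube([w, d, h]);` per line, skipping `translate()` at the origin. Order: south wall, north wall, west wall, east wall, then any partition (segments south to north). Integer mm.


cube([7000, 200, 2800]);
translate([0, 2800, 0]) cube([7000, 200, 2800]);
translate([0, 200, 0]) cube([200, 2600, 2800]);
translate([6800, 200, 0]) cube([200, 2600, 2800]);


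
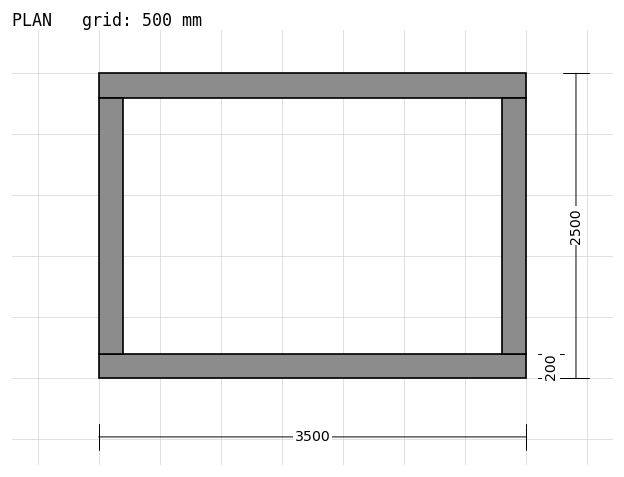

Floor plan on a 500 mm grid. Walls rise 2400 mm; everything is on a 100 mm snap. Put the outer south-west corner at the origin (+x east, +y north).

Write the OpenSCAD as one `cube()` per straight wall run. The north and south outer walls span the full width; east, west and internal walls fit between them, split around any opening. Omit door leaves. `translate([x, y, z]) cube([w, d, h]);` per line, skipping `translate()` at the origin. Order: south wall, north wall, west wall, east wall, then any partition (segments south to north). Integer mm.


cube([3500, 200, 2400]);
translate([0, 2300, 0]) cube([3500, 200, 2400]);
translate([0, 200, 0]) cube([200, 2100, 2400]);
translate([3300, 200, 0]) cube([200, 2100, 2400]);


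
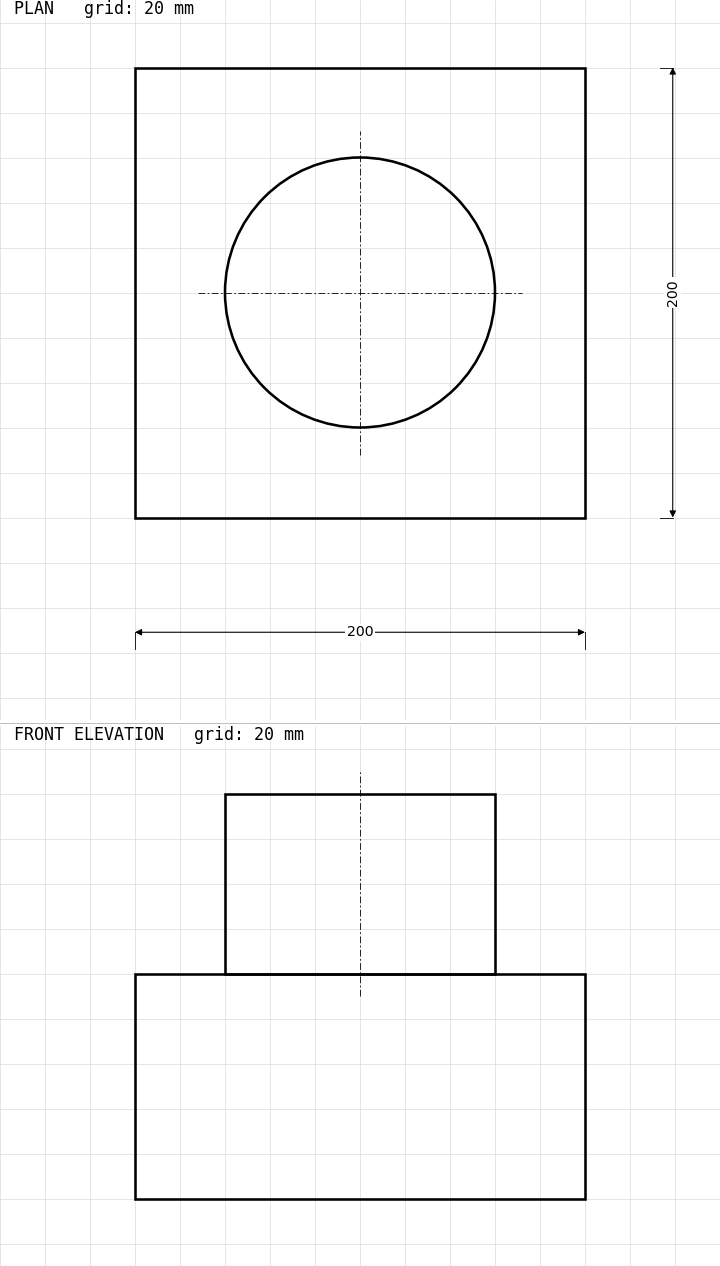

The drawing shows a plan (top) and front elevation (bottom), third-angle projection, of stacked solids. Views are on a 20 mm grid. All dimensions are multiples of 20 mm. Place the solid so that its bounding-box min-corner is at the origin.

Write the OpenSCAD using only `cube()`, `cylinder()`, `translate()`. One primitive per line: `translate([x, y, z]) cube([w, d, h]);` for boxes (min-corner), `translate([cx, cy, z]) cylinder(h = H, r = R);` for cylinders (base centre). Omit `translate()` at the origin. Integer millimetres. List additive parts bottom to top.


cube([200, 200, 100]);
translate([100, 100, 100]) cylinder(h = 80, r = 60);
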